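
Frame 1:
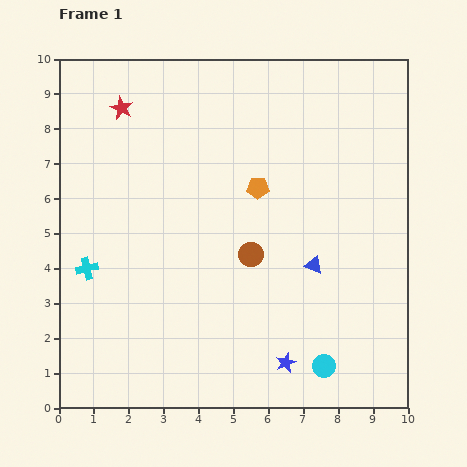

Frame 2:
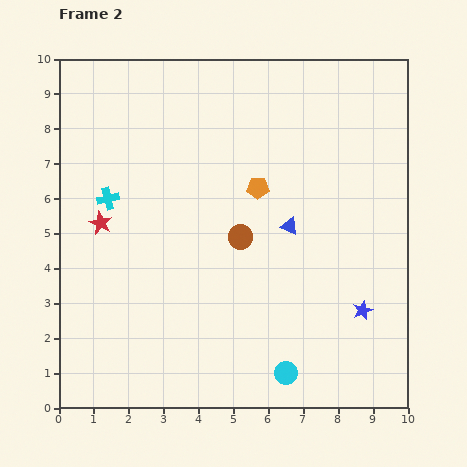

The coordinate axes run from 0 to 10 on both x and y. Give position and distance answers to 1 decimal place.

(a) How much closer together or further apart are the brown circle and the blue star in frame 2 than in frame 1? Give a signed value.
+0.8

Distance in frame 1: 3.3. Distance in frame 2: 4.1.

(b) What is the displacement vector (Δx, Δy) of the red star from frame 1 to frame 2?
(-0.6, -3.3)

The red star was at (1.8, 8.6) in frame 1 and (1.2, 5.3) in frame 2.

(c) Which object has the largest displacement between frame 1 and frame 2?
the red star

(moved 3.4; next 2.7)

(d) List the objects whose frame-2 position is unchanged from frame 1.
the orange pentagon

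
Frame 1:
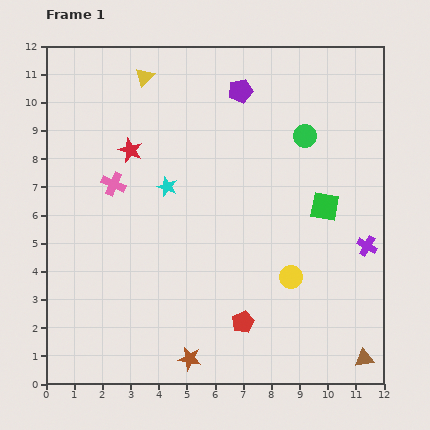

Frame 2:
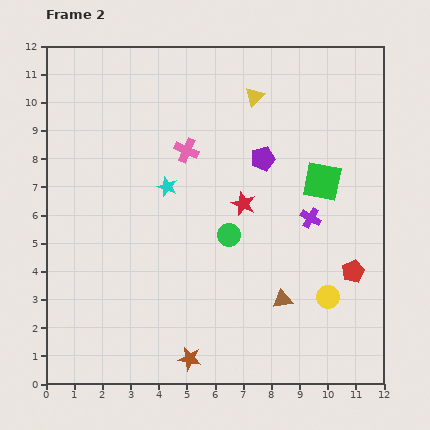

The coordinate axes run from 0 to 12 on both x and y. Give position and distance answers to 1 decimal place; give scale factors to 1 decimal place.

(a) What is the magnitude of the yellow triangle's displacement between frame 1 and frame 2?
4.0

The yellow triangle moved from (3.5, 10.9) to (7.4, 10.2), a distance of √(3.9² + 0.7²) ≈ 4.0.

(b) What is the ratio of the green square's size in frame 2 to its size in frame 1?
1.3×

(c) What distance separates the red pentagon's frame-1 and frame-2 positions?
4.3

The red pentagon moved from (7.0, 2.2) to (10.9, 4.0), a distance of √(3.9² + 1.8²) ≈ 4.3.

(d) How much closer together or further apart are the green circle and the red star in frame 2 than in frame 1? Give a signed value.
-5.0

Distance in frame 1: 6.2. Distance in frame 2: 1.2.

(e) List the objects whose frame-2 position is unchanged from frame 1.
the brown star, the cyan star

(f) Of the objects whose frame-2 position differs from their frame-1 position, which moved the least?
the green square

(moved 0.9)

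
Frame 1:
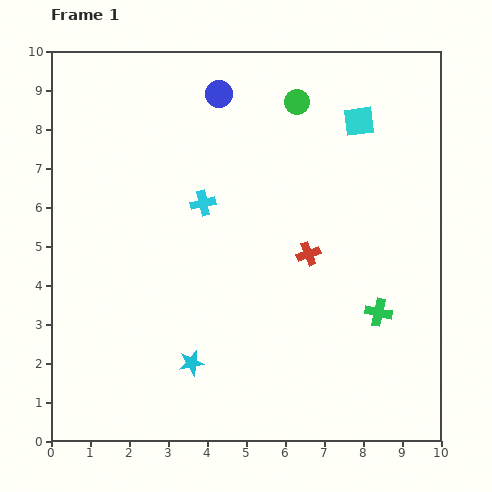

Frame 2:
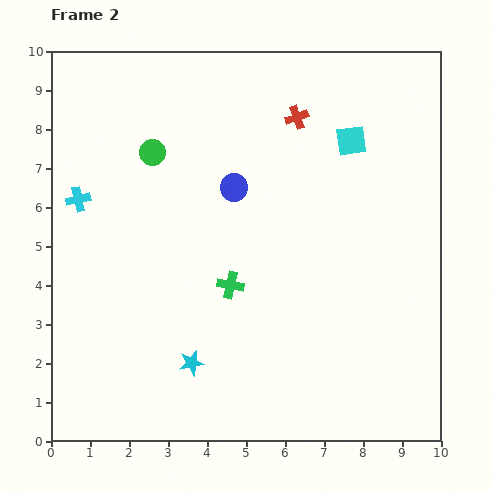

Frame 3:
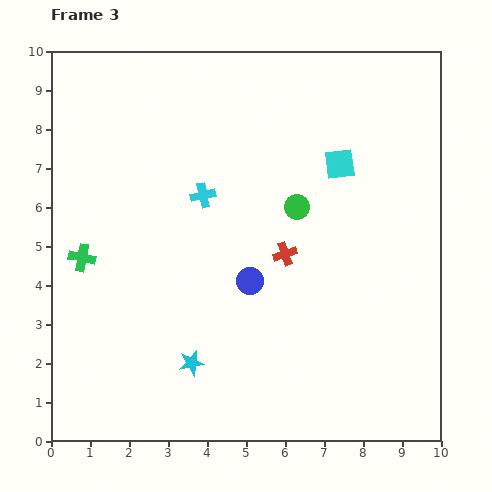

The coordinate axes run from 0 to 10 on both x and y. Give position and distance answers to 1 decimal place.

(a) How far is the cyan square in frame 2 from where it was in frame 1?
0.5

The cyan square moved from (7.9, 8.2) to (7.7, 7.7), a distance of √(0.2² + 0.5²) ≈ 0.5.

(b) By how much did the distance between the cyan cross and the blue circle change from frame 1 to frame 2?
+1.2

Distance in frame 1: 2.8. Distance in frame 2: 4.0.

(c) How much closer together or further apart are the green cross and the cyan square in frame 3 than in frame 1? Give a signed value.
+2.1

Distance in frame 1: 4.9. Distance in frame 3: 7.0.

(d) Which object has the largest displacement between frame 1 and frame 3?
the green cross

(moved 7.7; next 4.9)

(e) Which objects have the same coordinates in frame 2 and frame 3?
the cyan star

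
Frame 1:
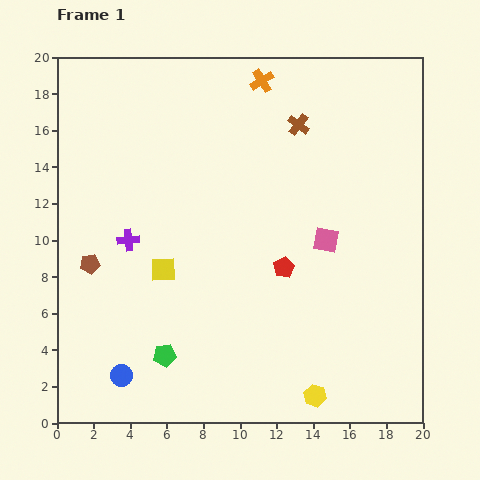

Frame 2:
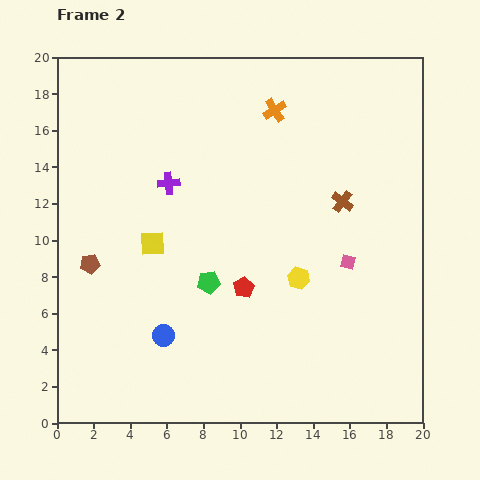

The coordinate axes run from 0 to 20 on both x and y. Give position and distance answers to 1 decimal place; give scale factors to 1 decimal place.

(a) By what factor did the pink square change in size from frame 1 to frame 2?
0.6×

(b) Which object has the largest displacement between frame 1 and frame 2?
the yellow hexagon

(moved 6.5; next 4.8)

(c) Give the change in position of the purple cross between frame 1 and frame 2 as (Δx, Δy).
(2.2, 3.1)

The purple cross was at (3.9, 10.0) in frame 1 and (6.1, 13.1) in frame 2.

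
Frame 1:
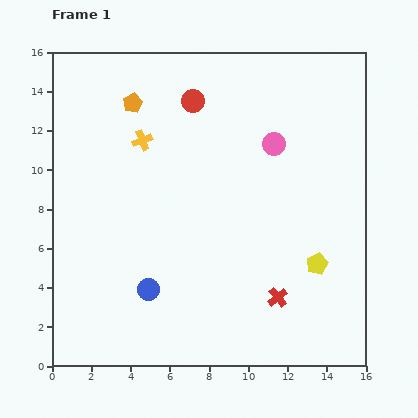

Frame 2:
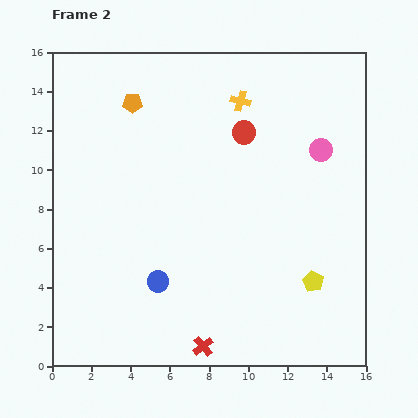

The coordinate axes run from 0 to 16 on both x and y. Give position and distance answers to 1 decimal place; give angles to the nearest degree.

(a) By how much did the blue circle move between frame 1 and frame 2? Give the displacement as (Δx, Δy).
(0.5, 0.4)

The blue circle was at (4.9, 3.9) in frame 1 and (5.4, 4.3) in frame 2.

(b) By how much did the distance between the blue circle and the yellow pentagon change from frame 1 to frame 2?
-0.8

Distance in frame 1: 8.7. Distance in frame 2: 7.9.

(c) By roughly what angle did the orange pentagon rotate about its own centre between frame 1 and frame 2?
28° clockwise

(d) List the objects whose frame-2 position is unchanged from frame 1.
the orange pentagon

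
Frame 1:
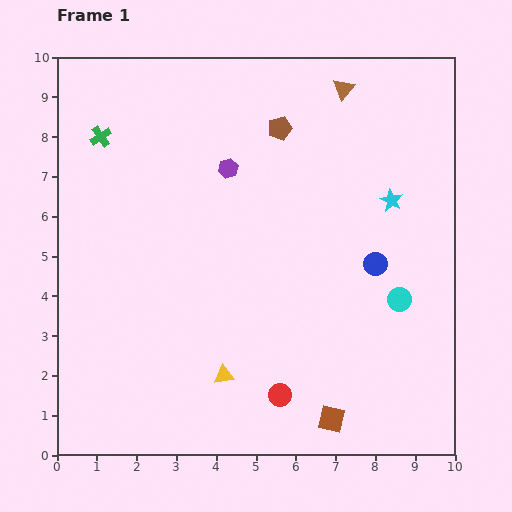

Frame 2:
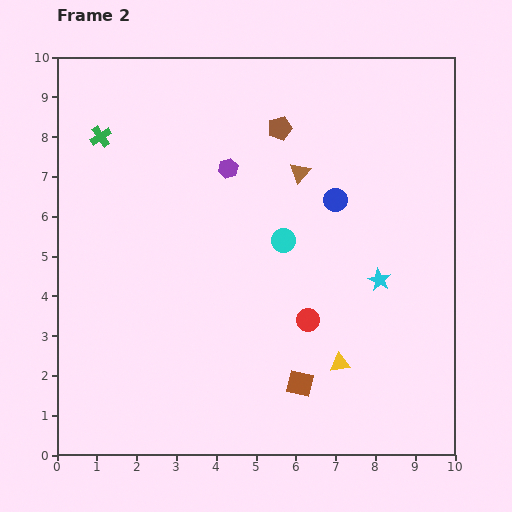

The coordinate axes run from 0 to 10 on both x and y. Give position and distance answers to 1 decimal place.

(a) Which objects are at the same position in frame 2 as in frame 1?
the green cross, the brown pentagon, the purple hexagon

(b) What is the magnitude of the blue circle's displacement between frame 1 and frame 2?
1.9

The blue circle moved from (8.0, 4.8) to (7.0, 6.4), a distance of √(1.0² + 1.6²) ≈ 1.9.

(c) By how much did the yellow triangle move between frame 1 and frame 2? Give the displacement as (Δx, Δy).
(2.9, 0.3)

The yellow triangle was at (4.2, 2.0) in frame 1 and (7.1, 2.3) in frame 2.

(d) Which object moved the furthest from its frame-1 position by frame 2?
the cyan circle

(moved 3.3; next 2.9)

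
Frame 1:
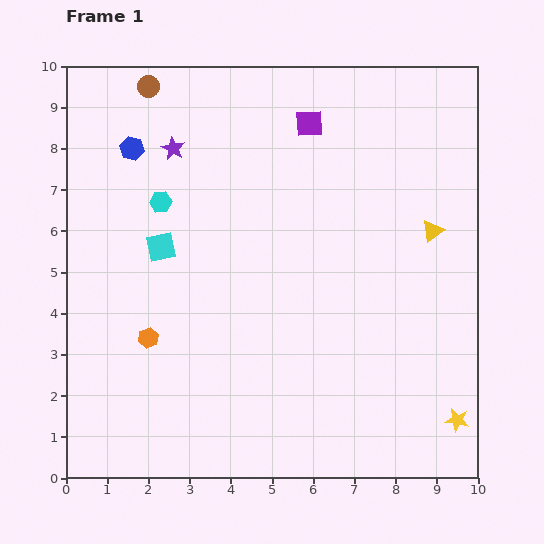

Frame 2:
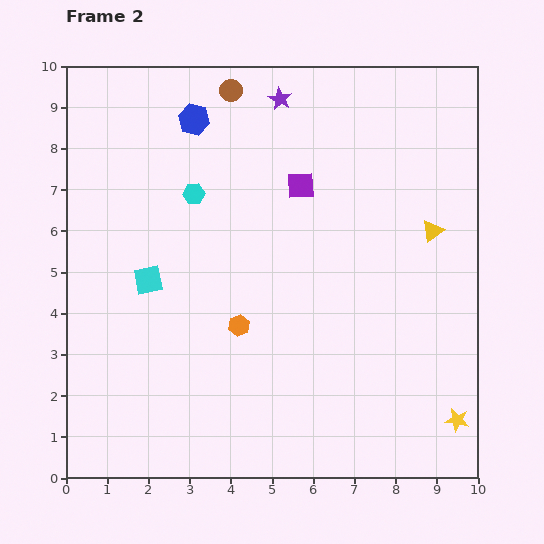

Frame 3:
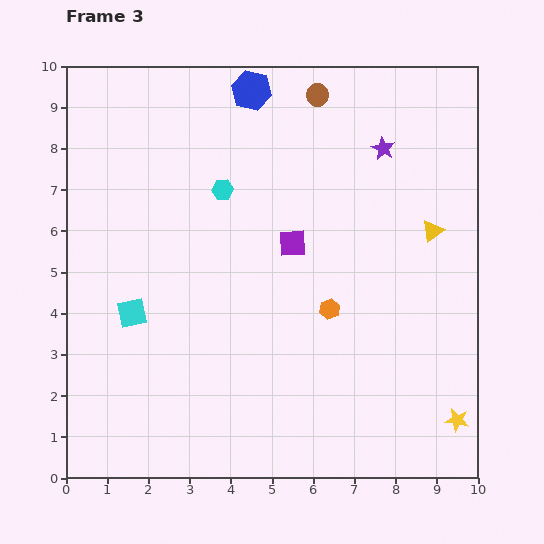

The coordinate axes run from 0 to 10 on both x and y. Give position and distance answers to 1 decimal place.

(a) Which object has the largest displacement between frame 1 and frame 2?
the purple star

(moved 2.9; next 2.2)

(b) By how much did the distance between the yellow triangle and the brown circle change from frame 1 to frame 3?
-3.4

Distance in frame 1: 7.7. Distance in frame 3: 4.3.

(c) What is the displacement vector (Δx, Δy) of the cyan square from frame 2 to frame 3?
(-0.4, -0.8)

The cyan square was at (2.0, 4.8) in frame 2 and (1.6, 4.0) in frame 3.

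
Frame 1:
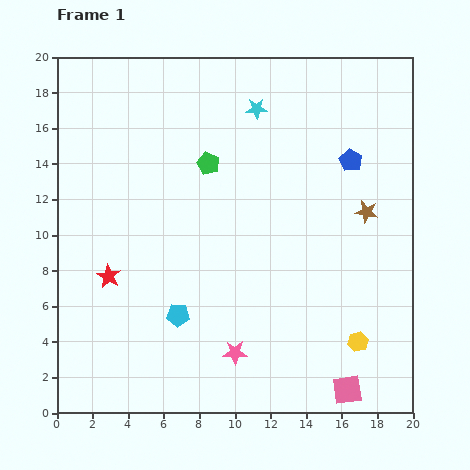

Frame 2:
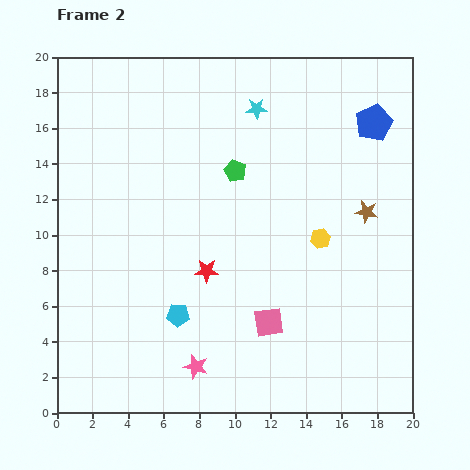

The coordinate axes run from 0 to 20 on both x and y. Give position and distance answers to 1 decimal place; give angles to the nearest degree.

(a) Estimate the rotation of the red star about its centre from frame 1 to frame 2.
29° counter-clockwise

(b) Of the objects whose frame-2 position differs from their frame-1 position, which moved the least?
the green pentagon

(moved 1.6)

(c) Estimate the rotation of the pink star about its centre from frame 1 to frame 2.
17° clockwise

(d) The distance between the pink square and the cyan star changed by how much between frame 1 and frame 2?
-4.6

Distance in frame 1: 16.6. Distance in frame 2: 12.0.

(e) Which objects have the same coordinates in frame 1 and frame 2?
the cyan star, the brown star, the cyan pentagon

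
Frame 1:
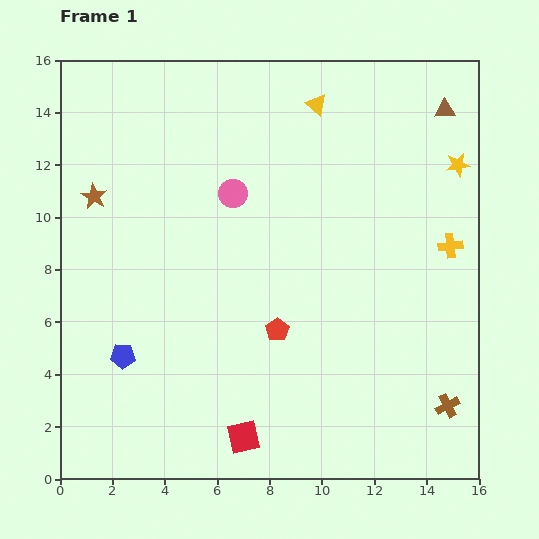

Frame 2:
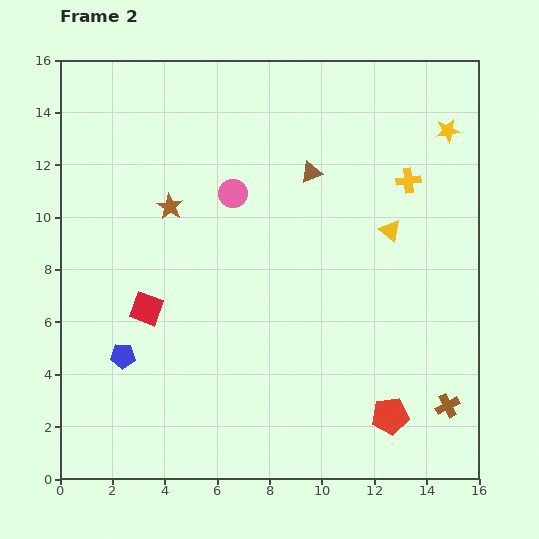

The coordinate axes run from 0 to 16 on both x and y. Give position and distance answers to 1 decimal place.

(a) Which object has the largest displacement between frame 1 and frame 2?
the red square

(moved 6.1; next 5.6)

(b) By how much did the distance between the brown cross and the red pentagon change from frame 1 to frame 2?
-4.9

Distance in frame 1: 7.1. Distance in frame 2: 2.2.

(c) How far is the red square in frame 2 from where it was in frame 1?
6.1

The red square moved from (7.0, 1.6) to (3.3, 6.5), a distance of √(3.7² + 4.9²) ≈ 6.1.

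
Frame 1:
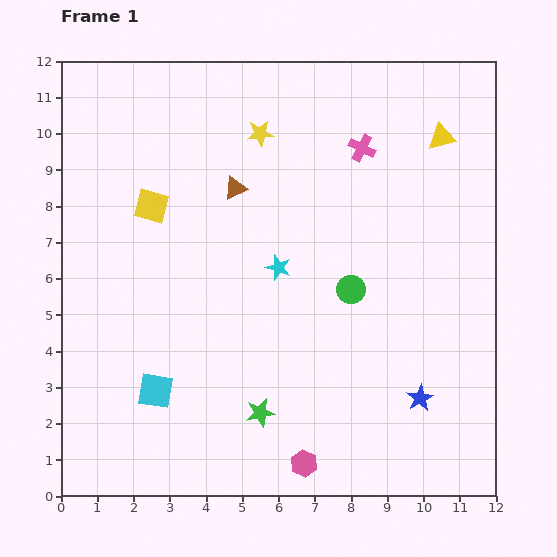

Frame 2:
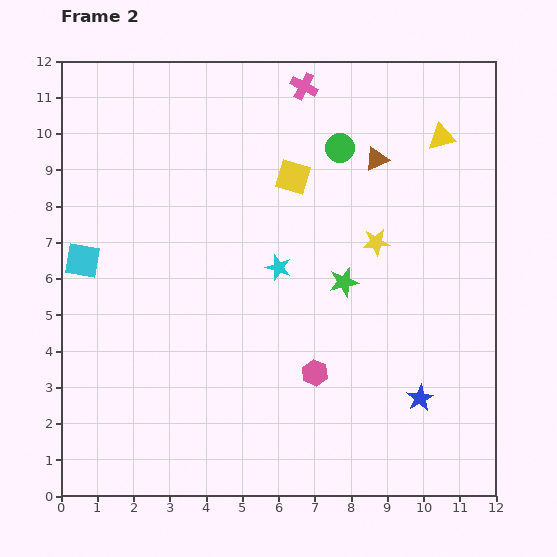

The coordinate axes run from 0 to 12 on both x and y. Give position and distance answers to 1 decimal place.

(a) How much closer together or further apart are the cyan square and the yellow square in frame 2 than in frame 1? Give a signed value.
+1.1

Distance in frame 1: 5.1. Distance in frame 2: 6.2.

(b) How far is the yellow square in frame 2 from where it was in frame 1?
4.0

The yellow square moved from (2.5, 8.0) to (6.4, 8.8), a distance of √(3.9² + 0.8²) ≈ 4.0.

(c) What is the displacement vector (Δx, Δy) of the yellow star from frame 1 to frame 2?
(3.2, -3.0)

The yellow star was at (5.5, 10.0) in frame 1 and (8.7, 7.0) in frame 2.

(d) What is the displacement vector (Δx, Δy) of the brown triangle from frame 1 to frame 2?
(3.9, 0.8)

The brown triangle was at (4.8, 8.5) in frame 1 and (8.7, 9.3) in frame 2.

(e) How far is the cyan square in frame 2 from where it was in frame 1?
4.1

The cyan square moved from (2.6, 2.9) to (0.6, 6.5), a distance of √(2.0² + 3.6²) ≈ 4.1.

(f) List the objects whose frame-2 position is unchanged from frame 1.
the yellow triangle, the blue star, the cyan star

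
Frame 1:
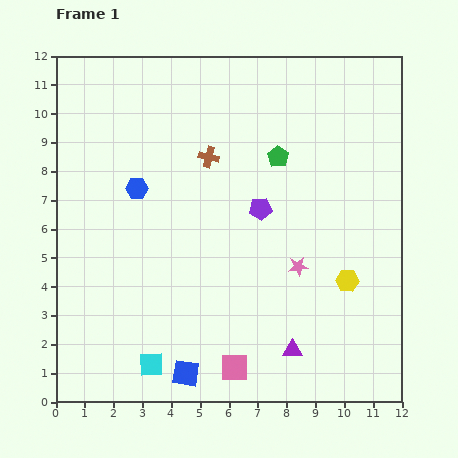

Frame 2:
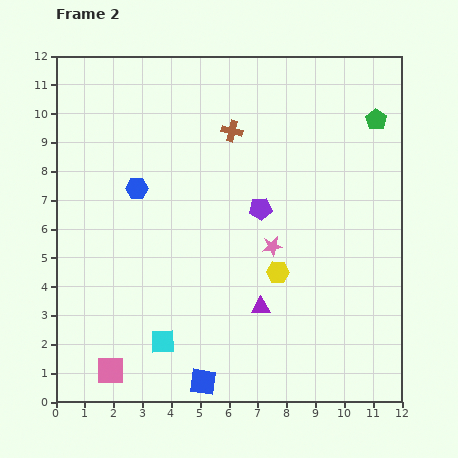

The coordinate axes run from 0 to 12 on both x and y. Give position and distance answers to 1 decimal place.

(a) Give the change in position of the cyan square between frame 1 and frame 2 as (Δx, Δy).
(0.4, 0.8)

The cyan square was at (3.3, 1.3) in frame 1 and (3.7, 2.1) in frame 2.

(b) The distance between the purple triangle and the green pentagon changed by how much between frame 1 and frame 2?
+0.9

Distance in frame 1: 6.7. Distance in frame 2: 7.6.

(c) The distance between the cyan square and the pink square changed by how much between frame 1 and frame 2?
-0.8

Distance in frame 1: 2.9. Distance in frame 2: 2.1.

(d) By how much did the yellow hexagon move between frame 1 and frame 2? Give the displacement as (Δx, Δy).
(-2.4, 0.3)

The yellow hexagon was at (10.1, 4.2) in frame 1 and (7.7, 4.5) in frame 2.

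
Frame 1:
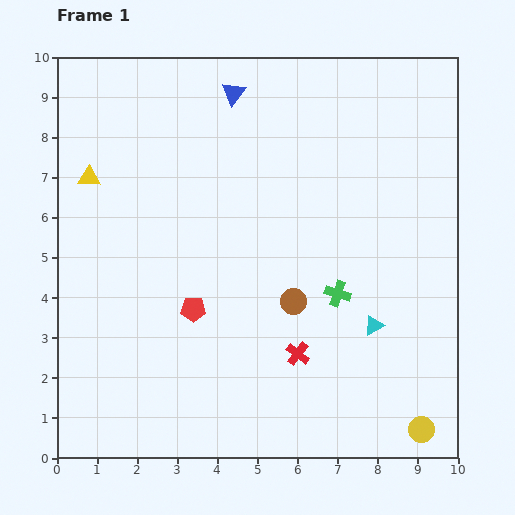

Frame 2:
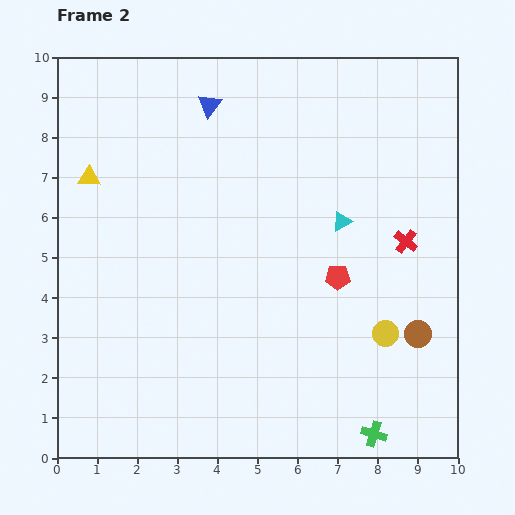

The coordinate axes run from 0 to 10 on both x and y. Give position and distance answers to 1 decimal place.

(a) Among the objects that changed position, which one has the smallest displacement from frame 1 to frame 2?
the blue triangle

(moved 0.7)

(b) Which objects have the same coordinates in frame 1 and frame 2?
the yellow triangle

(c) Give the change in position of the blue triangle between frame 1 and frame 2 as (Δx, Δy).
(-0.6, -0.3)

The blue triangle was at (4.4, 9.1) in frame 1 and (3.8, 8.8) in frame 2.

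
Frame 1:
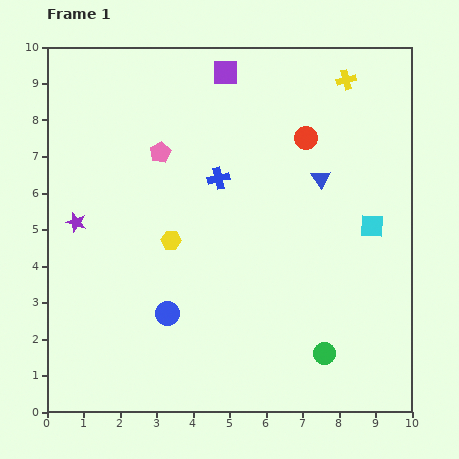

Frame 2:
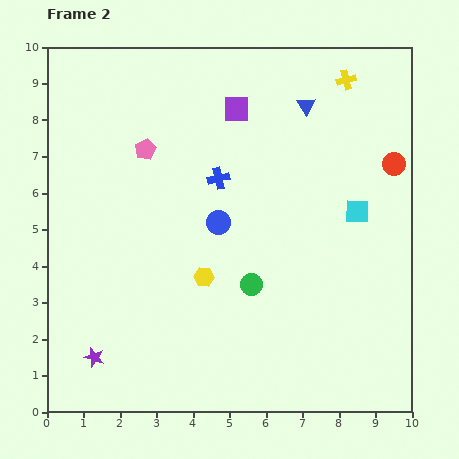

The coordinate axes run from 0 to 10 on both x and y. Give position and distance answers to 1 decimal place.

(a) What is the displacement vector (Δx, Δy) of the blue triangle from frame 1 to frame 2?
(-0.4, 2.0)

The blue triangle was at (7.5, 6.4) in frame 1 and (7.1, 8.4) in frame 2.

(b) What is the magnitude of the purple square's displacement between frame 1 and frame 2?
1.0

The purple square moved from (4.9, 9.3) to (5.2, 8.3), a distance of √(0.3² + 1.0²) ≈ 1.0.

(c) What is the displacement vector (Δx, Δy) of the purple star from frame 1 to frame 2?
(0.5, -3.7)

The purple star was at (0.8, 5.2) in frame 1 and (1.3, 1.5) in frame 2.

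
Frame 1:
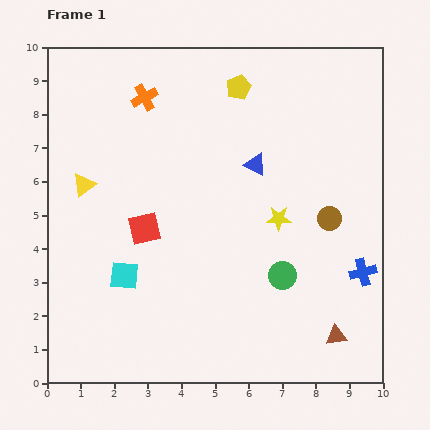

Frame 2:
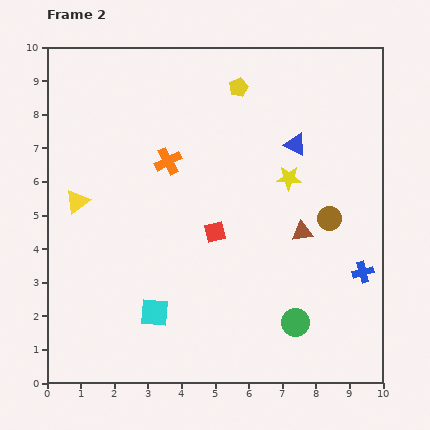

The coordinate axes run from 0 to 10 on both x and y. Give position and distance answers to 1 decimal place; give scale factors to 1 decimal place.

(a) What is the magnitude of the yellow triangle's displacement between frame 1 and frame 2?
0.5

The yellow triangle moved from (1.1, 5.9) to (0.9, 5.4), a distance of √(0.2² + 0.5²) ≈ 0.5.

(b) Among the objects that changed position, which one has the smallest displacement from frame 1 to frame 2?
the yellow triangle

(moved 0.5)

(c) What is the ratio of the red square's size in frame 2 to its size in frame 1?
0.7×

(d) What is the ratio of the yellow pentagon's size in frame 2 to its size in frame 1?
0.7×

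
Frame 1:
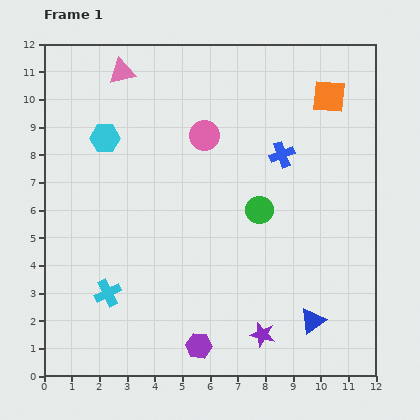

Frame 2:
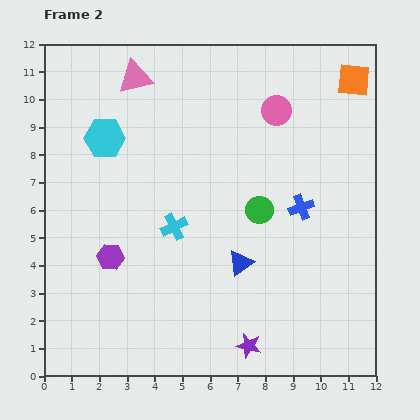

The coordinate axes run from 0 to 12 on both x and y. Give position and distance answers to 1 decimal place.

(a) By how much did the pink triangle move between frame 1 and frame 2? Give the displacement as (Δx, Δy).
(0.5, -0.2)

The pink triangle was at (2.8, 11.0) in frame 1 and (3.3, 10.8) in frame 2.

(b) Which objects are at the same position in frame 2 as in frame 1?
the cyan hexagon, the green circle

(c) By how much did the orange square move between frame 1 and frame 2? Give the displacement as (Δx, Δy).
(0.9, 0.6)

The orange square was at (10.3, 10.1) in frame 1 and (11.2, 10.7) in frame 2.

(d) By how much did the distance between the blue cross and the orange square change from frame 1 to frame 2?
+2.3

Distance in frame 1: 2.7. Distance in frame 2: 5.0.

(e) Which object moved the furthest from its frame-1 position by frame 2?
the purple hexagon

(moved 4.5; next 3.4)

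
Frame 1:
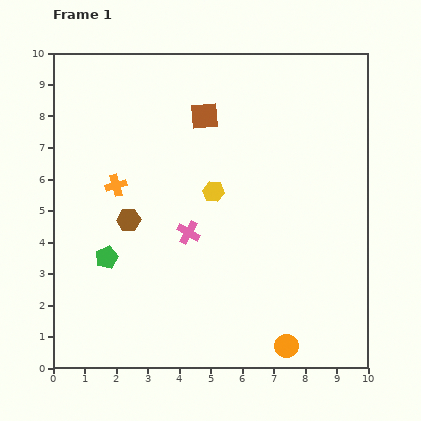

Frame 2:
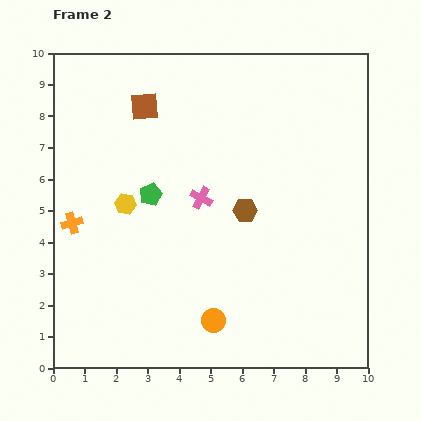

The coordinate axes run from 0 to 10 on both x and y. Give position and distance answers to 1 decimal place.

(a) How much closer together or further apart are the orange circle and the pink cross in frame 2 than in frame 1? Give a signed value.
-0.9

Distance in frame 1: 4.8. Distance in frame 2: 3.9.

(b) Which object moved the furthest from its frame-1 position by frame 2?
the brown hexagon

(moved 3.7; next 2.8)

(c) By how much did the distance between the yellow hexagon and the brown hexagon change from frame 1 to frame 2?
+1.0

Distance in frame 1: 2.8. Distance in frame 2: 3.8.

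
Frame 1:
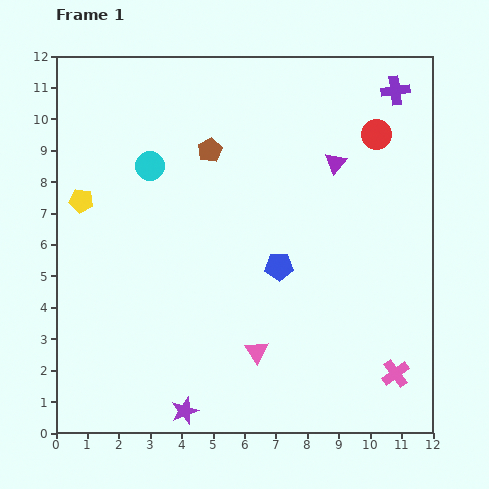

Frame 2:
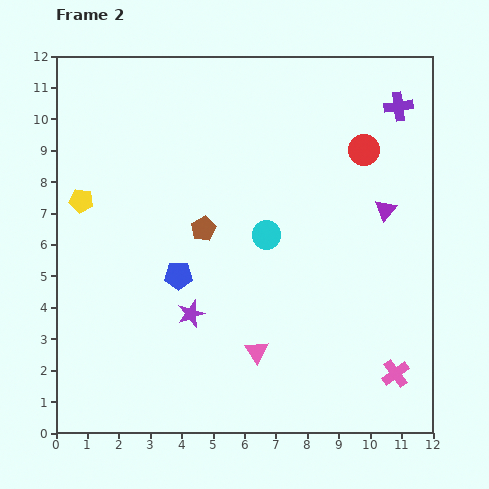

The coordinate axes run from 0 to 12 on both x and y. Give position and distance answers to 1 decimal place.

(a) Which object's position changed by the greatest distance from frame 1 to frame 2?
the cyan circle

(moved 4.3; next 3.2)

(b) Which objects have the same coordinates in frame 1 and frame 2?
the pink cross, the pink triangle, the yellow pentagon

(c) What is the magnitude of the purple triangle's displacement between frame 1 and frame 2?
2.2

The purple triangle moved from (8.9, 8.6) to (10.5, 7.1), a distance of √(1.6² + 1.5²) ≈ 2.2.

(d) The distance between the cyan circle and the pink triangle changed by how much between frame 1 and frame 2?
-3.1

Distance in frame 1: 6.8. Distance in frame 2: 3.7.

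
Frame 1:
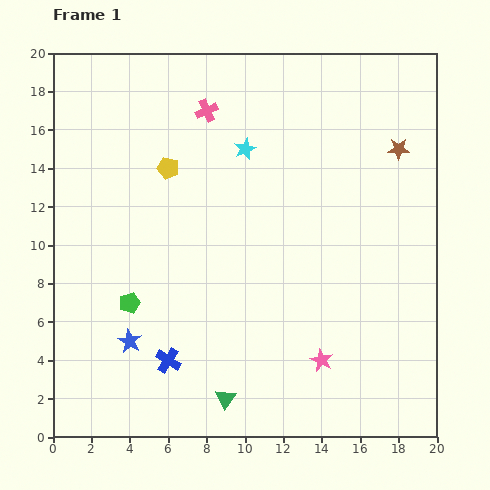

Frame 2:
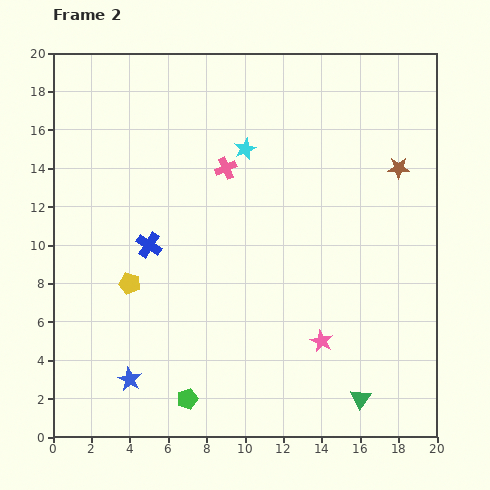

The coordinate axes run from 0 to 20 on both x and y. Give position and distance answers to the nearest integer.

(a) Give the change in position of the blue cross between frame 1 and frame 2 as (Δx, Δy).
(-1, 6)

The blue cross was at (6, 4) in frame 1 and (5, 10) in frame 2.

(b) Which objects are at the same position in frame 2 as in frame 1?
the cyan star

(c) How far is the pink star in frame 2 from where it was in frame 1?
1

The pink star moved from (14, 4) to (14, 5), a distance of √(0² + 1²) ≈ 1.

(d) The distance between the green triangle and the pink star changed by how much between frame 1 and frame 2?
-1

Distance in frame 1: 5. Distance in frame 2: 4.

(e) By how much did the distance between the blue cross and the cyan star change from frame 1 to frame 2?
-5

Distance in frame 1: 12. Distance in frame 2: 7.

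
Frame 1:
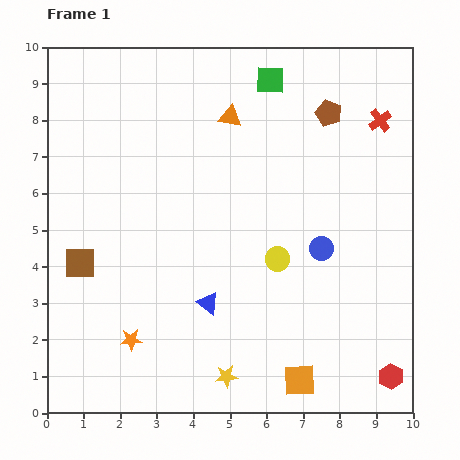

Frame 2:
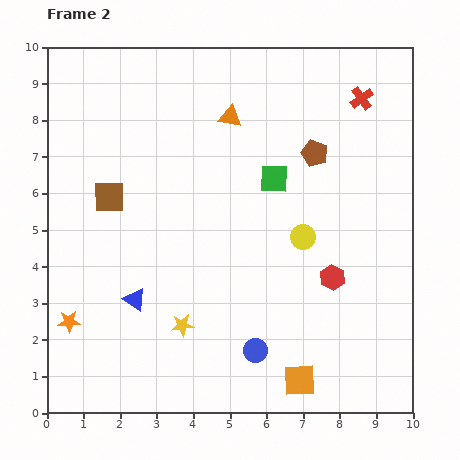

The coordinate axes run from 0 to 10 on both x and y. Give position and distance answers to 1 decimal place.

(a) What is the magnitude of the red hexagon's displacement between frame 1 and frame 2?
3.1

The red hexagon moved from (9.4, 1.0) to (7.8, 3.7), a distance of √(1.6² + 2.7²) ≈ 3.1.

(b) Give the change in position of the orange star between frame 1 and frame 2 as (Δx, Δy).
(-1.7, 0.5)

The orange star was at (2.3, 2.0) in frame 1 and (0.6, 2.5) in frame 2.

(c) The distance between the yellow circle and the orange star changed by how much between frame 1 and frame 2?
+2.2

Distance in frame 1: 4.6. Distance in frame 2: 6.8.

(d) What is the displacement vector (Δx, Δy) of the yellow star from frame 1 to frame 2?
(-1.2, 1.4)

The yellow star was at (4.9, 1.0) in frame 1 and (3.7, 2.4) in frame 2.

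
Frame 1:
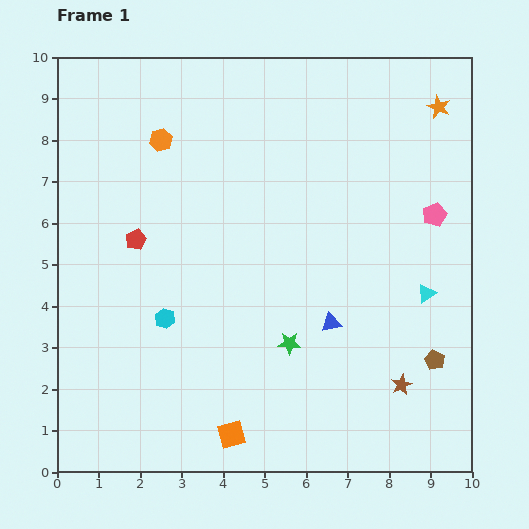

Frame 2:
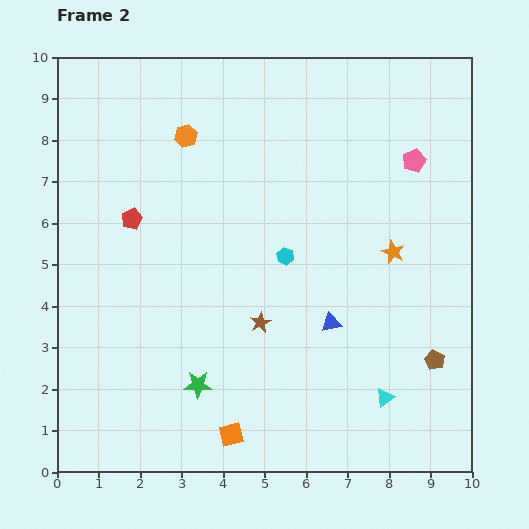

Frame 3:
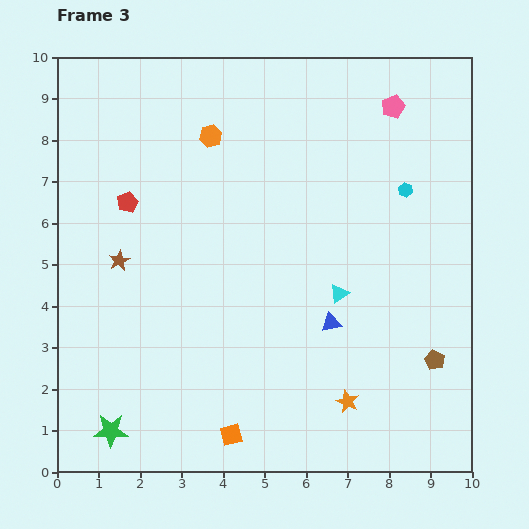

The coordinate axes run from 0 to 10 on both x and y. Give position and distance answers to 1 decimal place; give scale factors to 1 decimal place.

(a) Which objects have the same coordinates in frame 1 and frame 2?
the blue triangle, the brown pentagon, the orange square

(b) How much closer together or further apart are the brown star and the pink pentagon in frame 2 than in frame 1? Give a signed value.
+1.2

Distance in frame 1: 4.2. Distance in frame 2: 5.4.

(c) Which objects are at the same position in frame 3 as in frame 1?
the blue triangle, the brown pentagon, the orange square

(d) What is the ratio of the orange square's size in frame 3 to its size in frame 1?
0.8×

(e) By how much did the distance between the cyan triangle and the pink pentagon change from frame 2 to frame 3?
-1.0

Distance in frame 2: 5.7. Distance in frame 3: 4.7.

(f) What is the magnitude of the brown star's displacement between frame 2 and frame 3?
3.7

The brown star moved from (4.9, 3.6) to (1.5, 5.1), a distance of √(3.4² + 1.5²) ≈ 3.7.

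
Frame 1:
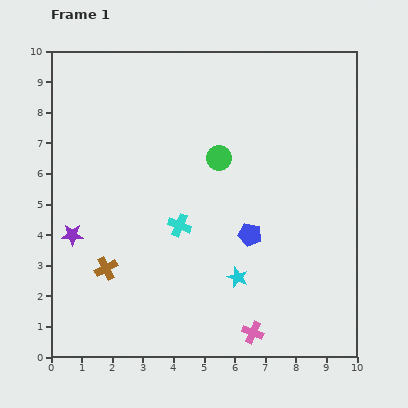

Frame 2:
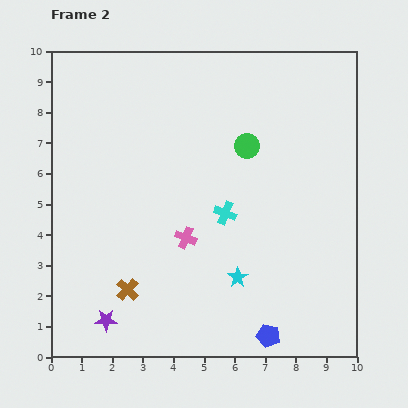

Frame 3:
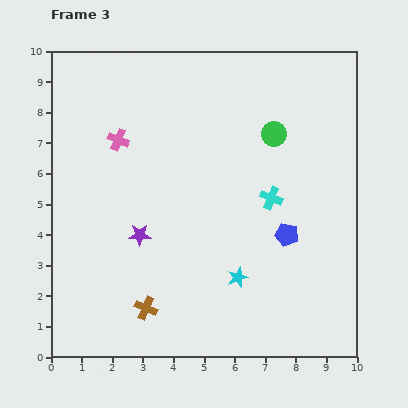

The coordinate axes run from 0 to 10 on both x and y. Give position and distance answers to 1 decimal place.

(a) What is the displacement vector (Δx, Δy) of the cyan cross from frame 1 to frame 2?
(1.5, 0.4)

The cyan cross was at (4.2, 4.3) in frame 1 and (5.7, 4.7) in frame 2.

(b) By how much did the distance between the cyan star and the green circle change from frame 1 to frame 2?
+0.4

Distance in frame 1: 3.9. Distance in frame 2: 4.3.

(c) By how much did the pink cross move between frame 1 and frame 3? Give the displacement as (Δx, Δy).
(-4.4, 6.3)

The pink cross was at (6.6, 0.8) in frame 1 and (2.2, 7.1) in frame 3.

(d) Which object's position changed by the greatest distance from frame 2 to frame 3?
the pink cross

(moved 3.9; next 3.4)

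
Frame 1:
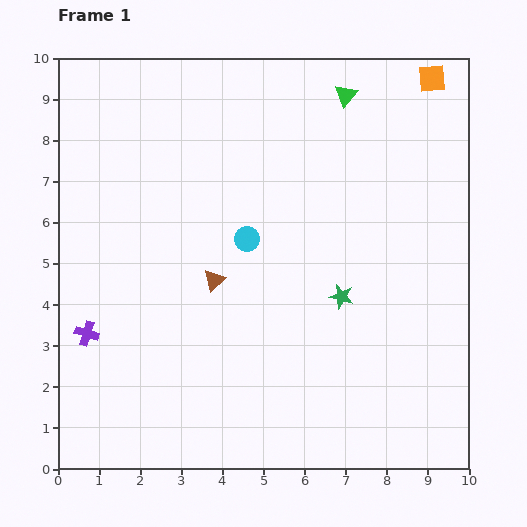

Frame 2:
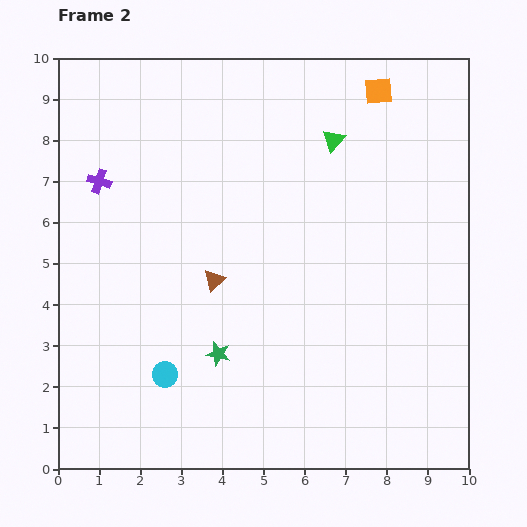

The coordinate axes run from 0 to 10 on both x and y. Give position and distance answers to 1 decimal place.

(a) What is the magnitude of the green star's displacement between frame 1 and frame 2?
3.3

The green star moved from (6.9, 4.2) to (3.9, 2.8), a distance of √(3.0² + 1.4²) ≈ 3.3.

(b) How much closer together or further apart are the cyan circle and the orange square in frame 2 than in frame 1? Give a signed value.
+2.6

Distance in frame 1: 6.0. Distance in frame 2: 8.6.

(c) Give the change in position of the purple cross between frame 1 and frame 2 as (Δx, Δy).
(0.3, 3.7)

The purple cross was at (0.7, 3.3) in frame 1 and (1.0, 7.0) in frame 2.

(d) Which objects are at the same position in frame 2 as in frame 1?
the brown triangle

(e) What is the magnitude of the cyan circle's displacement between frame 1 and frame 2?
3.9

The cyan circle moved from (4.6, 5.6) to (2.6, 2.3), a distance of √(2.0² + 3.3²) ≈ 3.9.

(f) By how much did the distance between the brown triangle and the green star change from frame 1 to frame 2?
-1.3

Distance in frame 1: 3.1. Distance in frame 2: 1.8.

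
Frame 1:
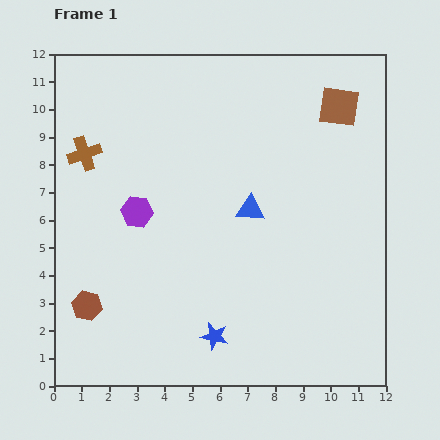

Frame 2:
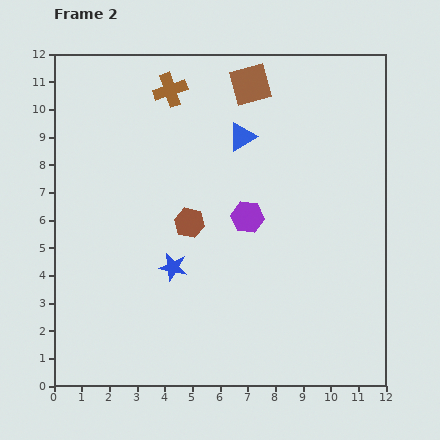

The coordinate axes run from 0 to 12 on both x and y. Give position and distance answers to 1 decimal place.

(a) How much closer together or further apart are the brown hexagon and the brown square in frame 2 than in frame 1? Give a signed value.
-6.1

Distance in frame 1: 11.6. Distance in frame 2: 5.5.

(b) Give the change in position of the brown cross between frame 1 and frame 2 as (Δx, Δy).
(3.1, 2.3)

The brown cross was at (1.1, 8.4) in frame 1 and (4.2, 10.7) in frame 2.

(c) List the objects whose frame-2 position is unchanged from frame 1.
none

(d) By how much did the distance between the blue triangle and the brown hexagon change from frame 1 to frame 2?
-3.3

Distance in frame 1: 6.9. Distance in frame 2: 3.6.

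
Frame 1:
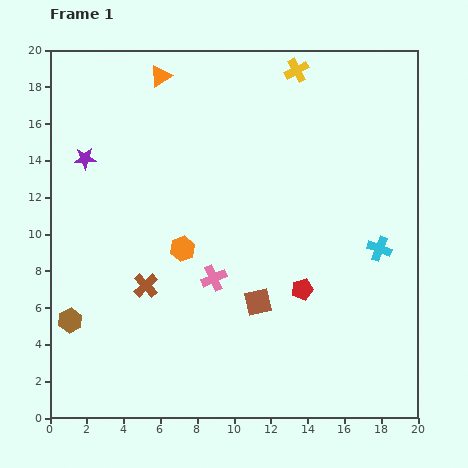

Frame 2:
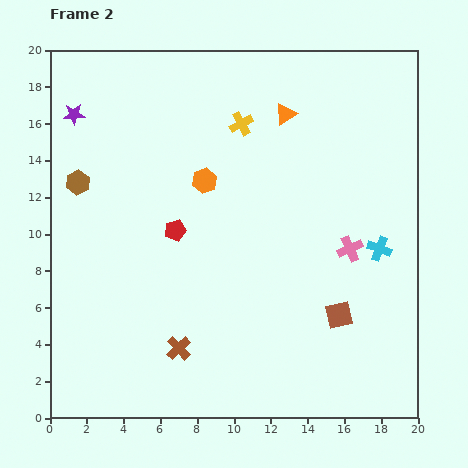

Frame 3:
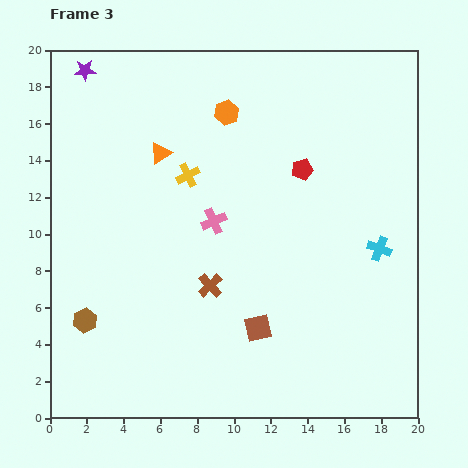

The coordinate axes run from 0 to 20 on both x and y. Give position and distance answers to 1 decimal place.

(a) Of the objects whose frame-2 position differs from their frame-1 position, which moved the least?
the purple star

(moved 2.5)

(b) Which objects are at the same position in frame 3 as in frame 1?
the cyan cross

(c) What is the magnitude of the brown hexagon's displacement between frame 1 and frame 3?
0.8

The brown hexagon moved from (1.1, 5.3) to (1.9, 5.3), a distance of √(0.8² + 0.0²) ≈ 0.8.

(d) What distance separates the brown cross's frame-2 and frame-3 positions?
3.8

The brown cross moved from (7.0, 3.8) to (8.7, 7.2), a distance of √(1.7² + 3.4²) ≈ 3.8.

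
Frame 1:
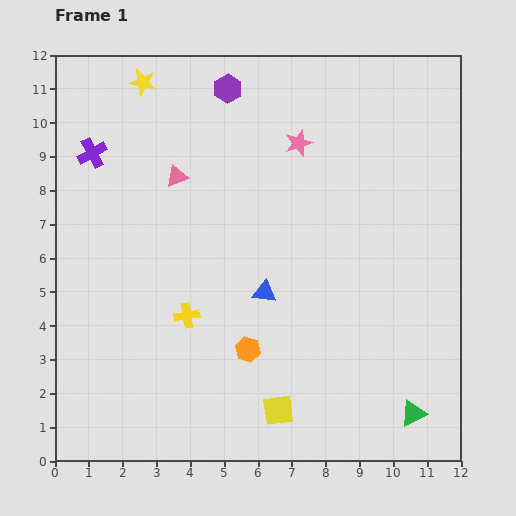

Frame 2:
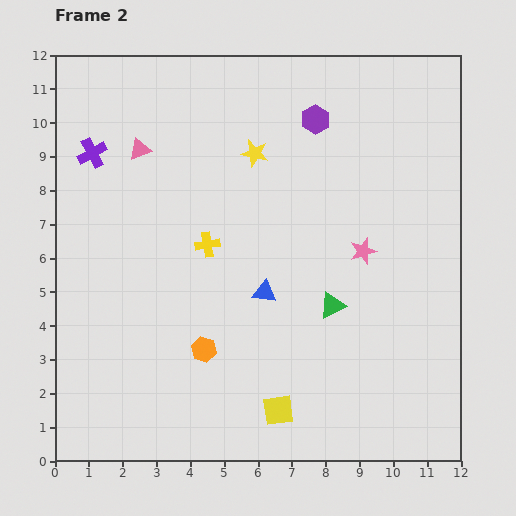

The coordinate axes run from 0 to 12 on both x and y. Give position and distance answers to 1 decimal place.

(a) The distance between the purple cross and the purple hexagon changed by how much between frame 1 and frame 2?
+2.3

Distance in frame 1: 4.4. Distance in frame 2: 6.7.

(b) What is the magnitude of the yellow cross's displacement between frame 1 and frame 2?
2.2

The yellow cross moved from (3.9, 4.3) to (4.5, 6.4), a distance of √(0.6² + 2.1²) ≈ 2.2.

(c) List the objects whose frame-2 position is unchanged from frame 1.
the blue triangle, the yellow square, the purple cross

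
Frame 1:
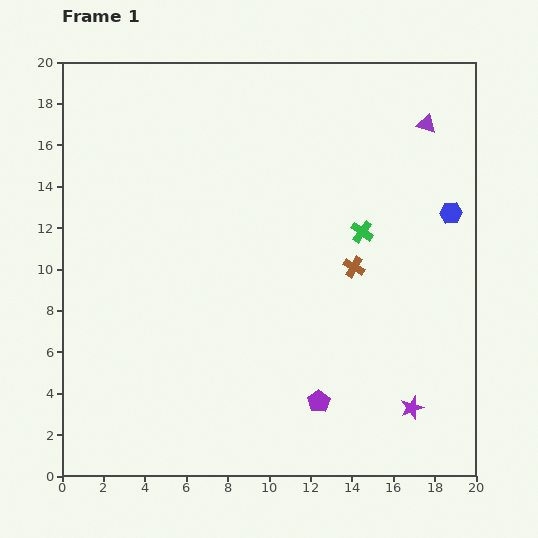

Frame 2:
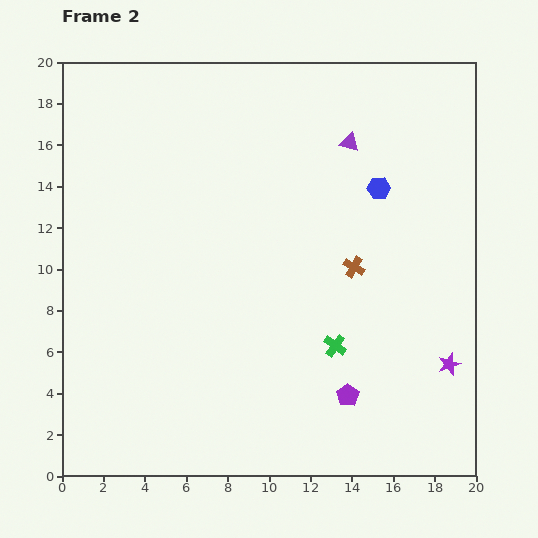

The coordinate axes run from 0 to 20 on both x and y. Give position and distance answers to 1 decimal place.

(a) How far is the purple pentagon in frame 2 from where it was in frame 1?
1.4

The purple pentagon moved from (12.4, 3.6) to (13.8, 3.9), a distance of √(1.4² + 0.3²) ≈ 1.4.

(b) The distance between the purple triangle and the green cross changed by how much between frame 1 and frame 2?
+3.7

Distance in frame 1: 6.1. Distance in frame 2: 9.8.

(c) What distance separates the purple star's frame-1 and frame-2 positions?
2.8

The purple star moved from (16.9, 3.3) to (18.7, 5.4), a distance of √(1.8² + 2.1²) ≈ 2.8.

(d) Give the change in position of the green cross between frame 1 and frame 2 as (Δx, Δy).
(-1.3, -5.5)

The green cross was at (14.5, 11.8) in frame 1 and (13.2, 6.3) in frame 2.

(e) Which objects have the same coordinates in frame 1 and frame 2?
the brown cross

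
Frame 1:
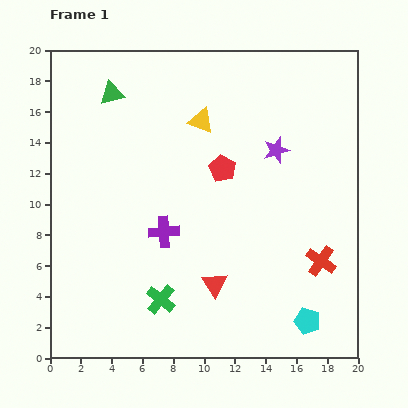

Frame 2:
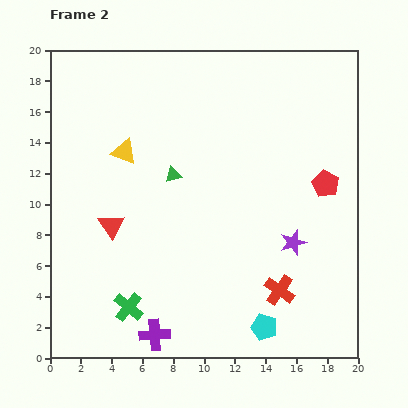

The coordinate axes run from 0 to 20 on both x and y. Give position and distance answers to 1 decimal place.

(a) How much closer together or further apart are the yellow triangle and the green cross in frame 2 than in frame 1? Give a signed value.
-1.8

Distance in frame 1: 11.9. Distance in frame 2: 10.1.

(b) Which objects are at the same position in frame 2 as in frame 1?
none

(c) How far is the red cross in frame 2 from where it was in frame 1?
3.3

The red cross moved from (17.6, 6.3) to (14.9, 4.4), a distance of √(2.7² + 1.9²) ≈ 3.3.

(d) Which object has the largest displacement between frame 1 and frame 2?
the red triangle

(moved 7.7; next 6.8)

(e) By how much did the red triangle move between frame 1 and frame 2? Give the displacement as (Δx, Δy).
(-6.7, 3.8)

The red triangle was at (10.7, 4.8) in frame 1 and (4.0, 8.6) in frame 2.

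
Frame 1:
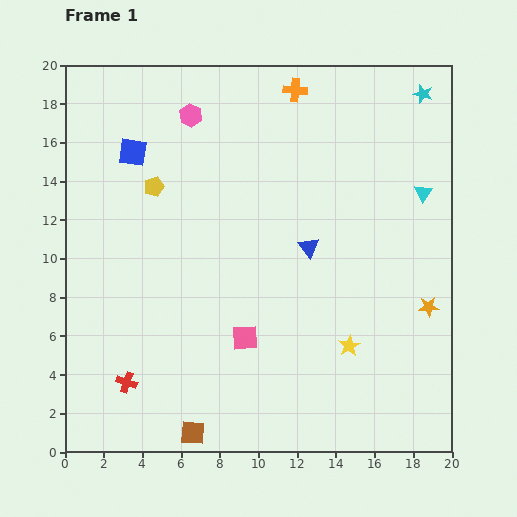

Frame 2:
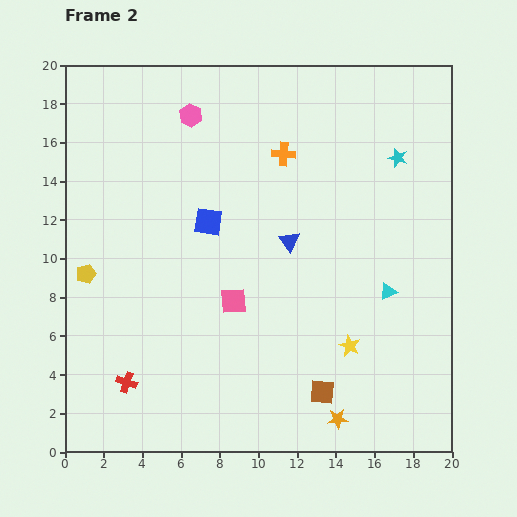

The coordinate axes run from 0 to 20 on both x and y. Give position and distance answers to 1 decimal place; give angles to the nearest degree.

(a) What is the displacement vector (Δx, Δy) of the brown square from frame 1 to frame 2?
(6.7, 2.1)

The brown square was at (6.6, 1.0) in frame 1 and (13.3, 3.1) in frame 2.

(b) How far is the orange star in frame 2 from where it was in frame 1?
7.5

The orange star moved from (18.8, 7.5) to (14.1, 1.7), a distance of √(4.7² + 5.8²) ≈ 7.5.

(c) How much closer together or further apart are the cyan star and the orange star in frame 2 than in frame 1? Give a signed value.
+2.9

Distance in frame 1: 11.0. Distance in frame 2: 13.9.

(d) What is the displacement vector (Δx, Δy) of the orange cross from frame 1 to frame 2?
(-0.6, -3.3)

The orange cross was at (11.9, 18.7) in frame 1 and (11.3, 15.4) in frame 2.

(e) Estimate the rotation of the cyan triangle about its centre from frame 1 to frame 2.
29° clockwise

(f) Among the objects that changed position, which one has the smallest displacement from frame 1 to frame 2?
the blue triangle

(moved 1.0)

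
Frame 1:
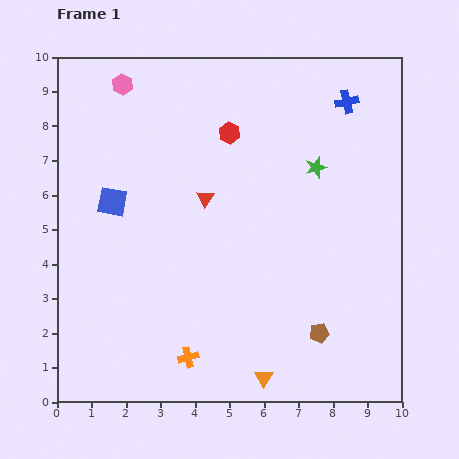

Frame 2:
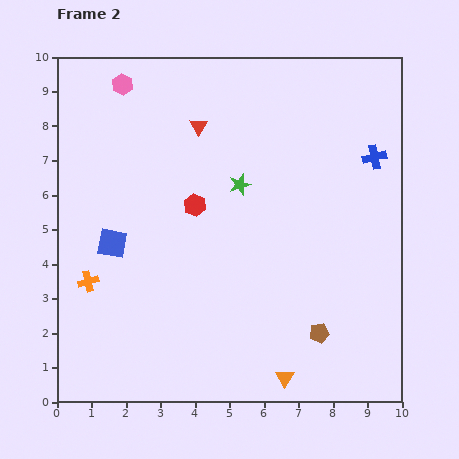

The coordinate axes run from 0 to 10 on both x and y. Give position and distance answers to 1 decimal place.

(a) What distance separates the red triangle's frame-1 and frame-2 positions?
2.1

The red triangle moved from (4.3, 5.9) to (4.1, 8.0), a distance of √(0.2² + 2.1²) ≈ 2.1.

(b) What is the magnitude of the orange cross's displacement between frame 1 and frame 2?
3.6

The orange cross moved from (3.8, 1.3) to (0.9, 3.5), a distance of √(2.9² + 2.2²) ≈ 3.6.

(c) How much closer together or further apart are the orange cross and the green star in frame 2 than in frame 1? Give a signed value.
-1.4

Distance in frame 1: 6.6. Distance in frame 2: 5.2.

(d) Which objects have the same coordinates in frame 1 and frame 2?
the brown pentagon, the pink hexagon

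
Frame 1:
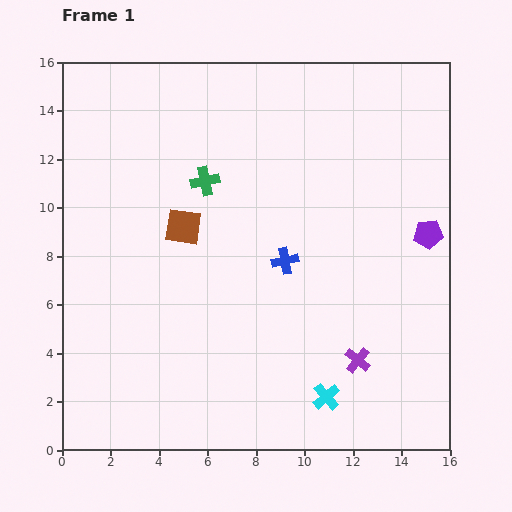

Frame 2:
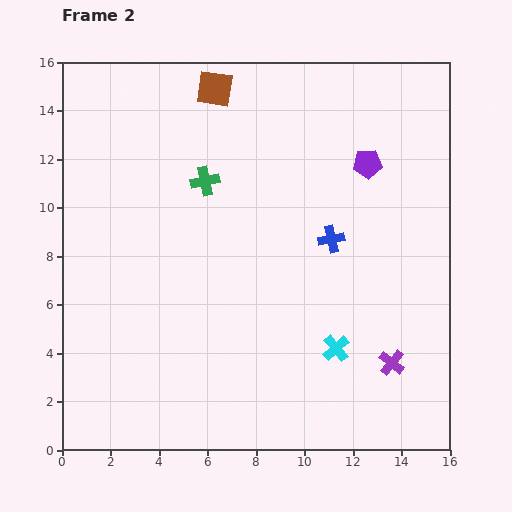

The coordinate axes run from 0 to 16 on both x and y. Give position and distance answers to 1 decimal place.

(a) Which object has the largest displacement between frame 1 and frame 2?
the brown square

(moved 5.8; next 3.8)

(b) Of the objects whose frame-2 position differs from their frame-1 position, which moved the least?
the purple cross

(moved 1.4)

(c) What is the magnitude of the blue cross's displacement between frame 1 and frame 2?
2.1

The blue cross moved from (9.2, 7.8) to (11.1, 8.7), a distance of √(1.9² + 0.9²) ≈ 2.1.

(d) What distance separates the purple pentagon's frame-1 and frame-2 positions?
3.8

The purple pentagon moved from (15.1, 8.9) to (12.6, 11.8), a distance of √(2.5² + 2.9²) ≈ 3.8.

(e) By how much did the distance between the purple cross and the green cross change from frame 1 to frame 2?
+1.0

Distance in frame 1: 9.7. Distance in frame 2: 10.7.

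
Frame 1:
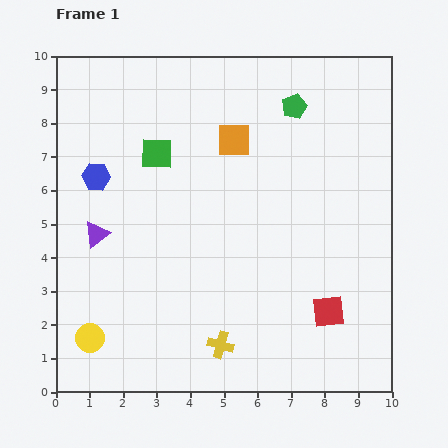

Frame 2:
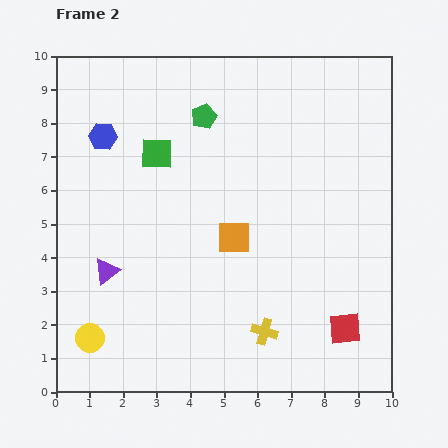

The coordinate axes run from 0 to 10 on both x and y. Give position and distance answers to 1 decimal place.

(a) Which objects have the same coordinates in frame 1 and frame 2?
the green square, the yellow circle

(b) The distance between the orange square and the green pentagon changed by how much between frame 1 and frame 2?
+1.6

Distance in frame 1: 2.1. Distance in frame 2: 3.7.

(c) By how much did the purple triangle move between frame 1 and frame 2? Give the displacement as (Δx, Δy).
(0.3, -1.1)

The purple triangle was at (1.2, 4.7) in frame 1 and (1.5, 3.6) in frame 2.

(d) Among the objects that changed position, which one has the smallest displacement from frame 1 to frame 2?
the red square

(moved 0.7)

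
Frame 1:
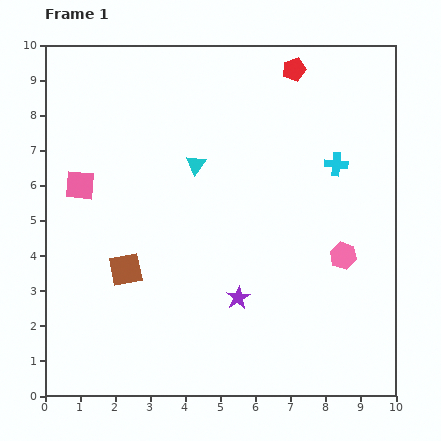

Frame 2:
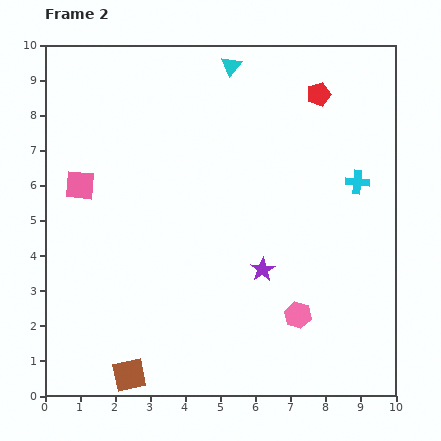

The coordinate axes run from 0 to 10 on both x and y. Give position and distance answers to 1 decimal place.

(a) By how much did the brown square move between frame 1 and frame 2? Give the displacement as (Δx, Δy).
(0.1, -3.0)

The brown square was at (2.3, 3.6) in frame 1 and (2.4, 0.6) in frame 2.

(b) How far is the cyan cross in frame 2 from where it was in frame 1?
0.8

The cyan cross moved from (8.3, 6.6) to (8.9, 6.1), a distance of √(0.6² + 0.5²) ≈ 0.8.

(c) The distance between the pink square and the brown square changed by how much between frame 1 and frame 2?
+2.9

Distance in frame 1: 2.7. Distance in frame 2: 5.6.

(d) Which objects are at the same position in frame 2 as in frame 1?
the pink square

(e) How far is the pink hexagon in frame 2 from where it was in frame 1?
2.1

The pink hexagon moved from (8.5, 4.0) to (7.2, 2.3), a distance of √(1.3² + 1.7²) ≈ 2.1.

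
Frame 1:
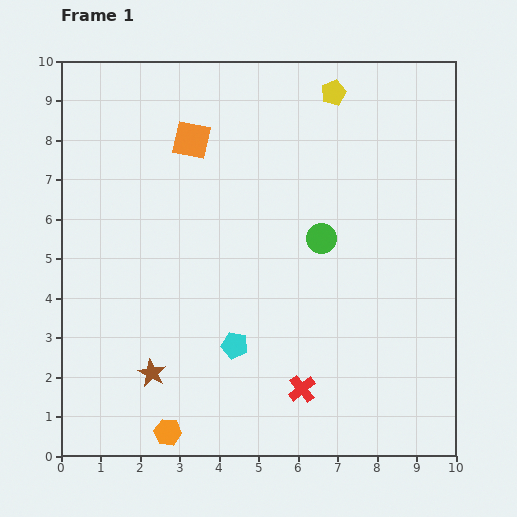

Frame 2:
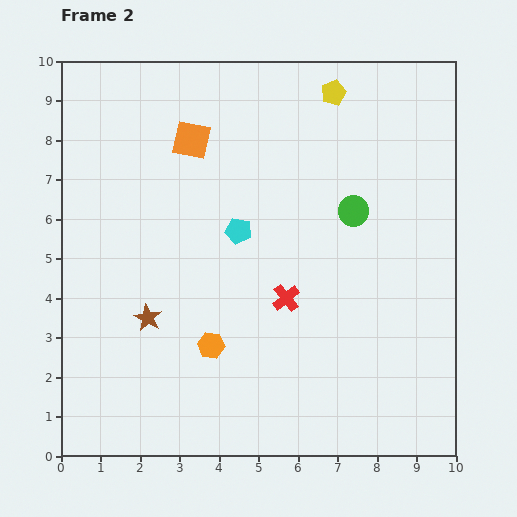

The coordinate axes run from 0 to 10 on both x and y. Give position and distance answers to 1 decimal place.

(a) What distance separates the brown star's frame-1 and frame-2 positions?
1.4

The brown star moved from (2.3, 2.1) to (2.2, 3.5), a distance of √(0.1² + 1.4²) ≈ 1.4.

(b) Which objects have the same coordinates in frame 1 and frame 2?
the yellow pentagon, the orange square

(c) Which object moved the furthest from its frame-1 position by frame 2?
the cyan pentagon

(moved 2.9; next 2.5)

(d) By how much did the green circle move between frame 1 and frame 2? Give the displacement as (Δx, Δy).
(0.8, 0.7)

The green circle was at (6.6, 5.5) in frame 1 and (7.4, 6.2) in frame 2.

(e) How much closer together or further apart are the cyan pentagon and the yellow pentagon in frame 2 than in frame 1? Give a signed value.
-2.7

Distance in frame 1: 6.9. Distance in frame 2: 4.2.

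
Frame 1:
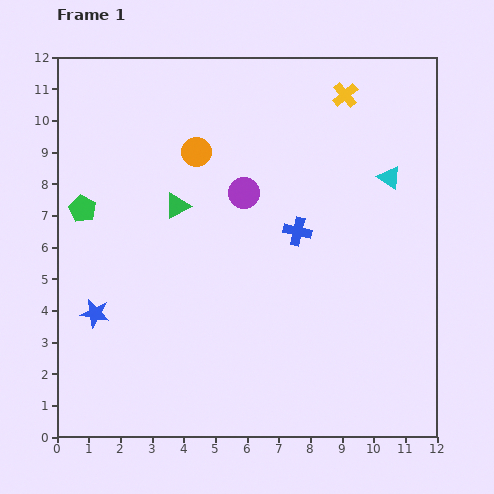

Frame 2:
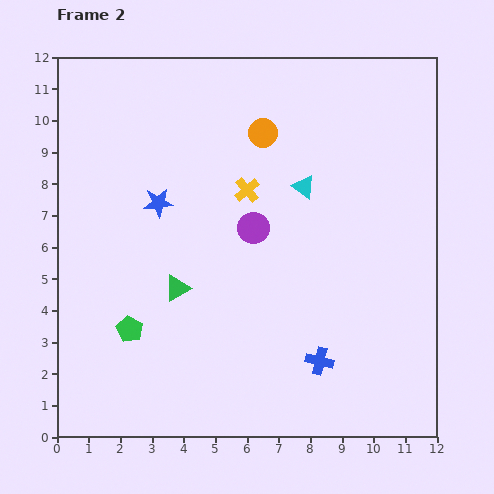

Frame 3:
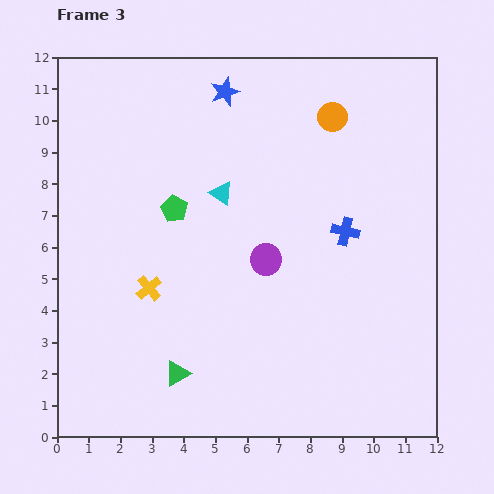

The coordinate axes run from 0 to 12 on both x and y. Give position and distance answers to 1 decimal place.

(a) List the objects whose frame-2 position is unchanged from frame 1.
none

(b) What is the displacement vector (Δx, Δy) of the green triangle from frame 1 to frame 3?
(0.0, -5.3)

The green triangle was at (3.8, 7.3) in frame 1 and (3.8, 2.0) in frame 3.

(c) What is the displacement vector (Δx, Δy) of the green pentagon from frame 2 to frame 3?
(1.4, 3.8)

The green pentagon was at (2.3, 3.4) in frame 2 and (3.7, 7.2) in frame 3.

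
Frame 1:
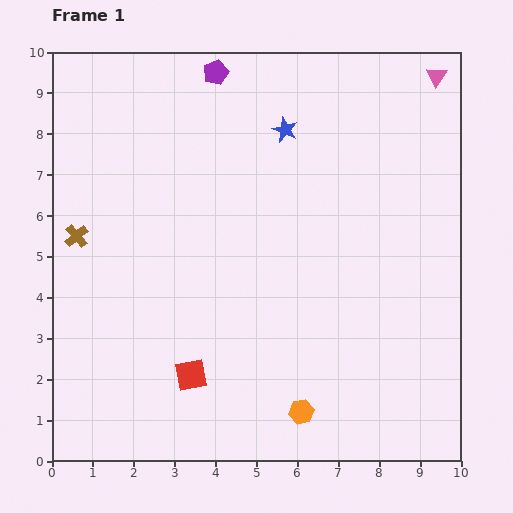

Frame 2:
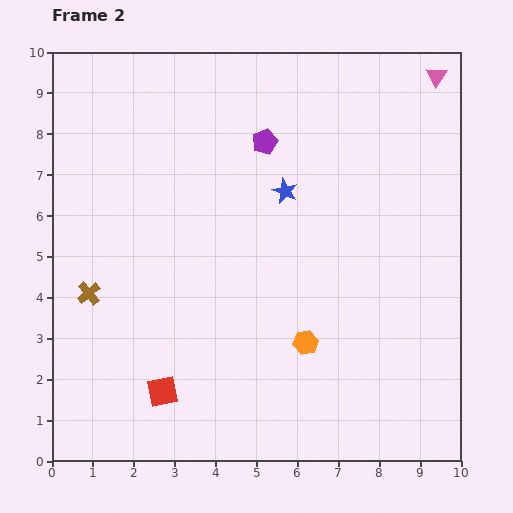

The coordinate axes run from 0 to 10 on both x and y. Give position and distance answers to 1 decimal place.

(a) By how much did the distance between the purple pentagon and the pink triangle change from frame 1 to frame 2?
-0.9

Distance in frame 1: 5.4. Distance in frame 2: 4.5.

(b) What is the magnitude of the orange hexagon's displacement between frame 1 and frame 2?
1.7

The orange hexagon moved from (6.1, 1.2) to (6.2, 2.9), a distance of √(0.1² + 1.7²) ≈ 1.7.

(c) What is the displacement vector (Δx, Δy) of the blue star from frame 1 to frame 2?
(0.0, -1.5)

The blue star was at (5.7, 8.1) in frame 1 and (5.7, 6.6) in frame 2.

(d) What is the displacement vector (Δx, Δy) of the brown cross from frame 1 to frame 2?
(0.3, -1.4)

The brown cross was at (0.6, 5.5) in frame 1 and (0.9, 4.1) in frame 2.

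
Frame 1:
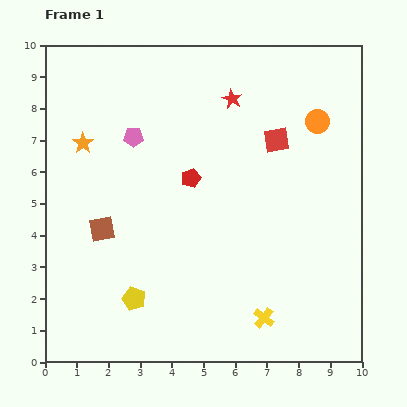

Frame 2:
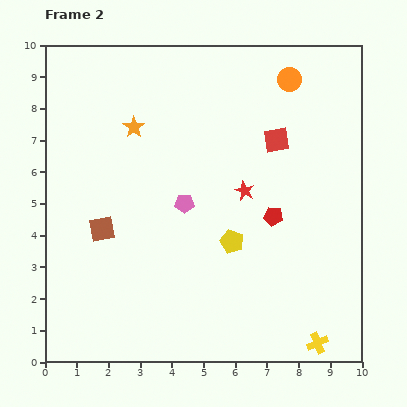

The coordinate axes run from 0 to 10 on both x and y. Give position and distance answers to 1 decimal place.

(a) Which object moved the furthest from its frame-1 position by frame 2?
the yellow pentagon

(moved 3.6; next 2.9)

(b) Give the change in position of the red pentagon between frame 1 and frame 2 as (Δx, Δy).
(2.6, -1.2)

The red pentagon was at (4.6, 5.8) in frame 1 and (7.2, 4.6) in frame 2.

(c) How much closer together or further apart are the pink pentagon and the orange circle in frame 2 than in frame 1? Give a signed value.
-0.7

Distance in frame 1: 5.8. Distance in frame 2: 5.1.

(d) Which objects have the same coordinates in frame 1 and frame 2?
the red square, the brown square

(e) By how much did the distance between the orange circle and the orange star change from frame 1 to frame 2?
-2.3

Distance in frame 1: 7.4. Distance in frame 2: 5.1.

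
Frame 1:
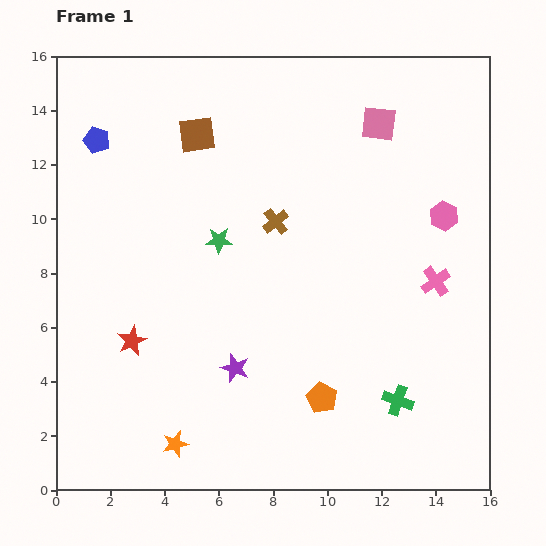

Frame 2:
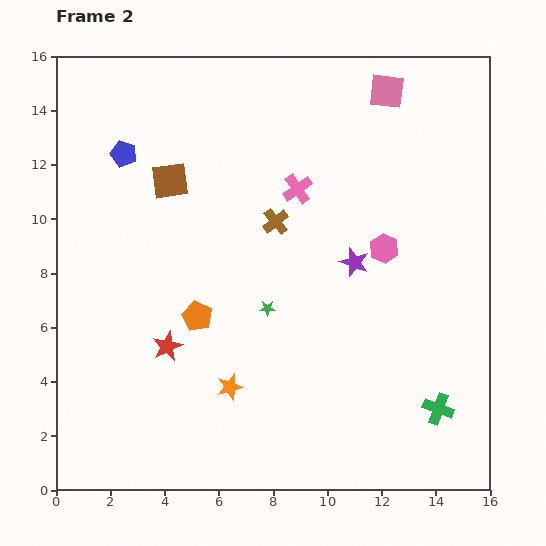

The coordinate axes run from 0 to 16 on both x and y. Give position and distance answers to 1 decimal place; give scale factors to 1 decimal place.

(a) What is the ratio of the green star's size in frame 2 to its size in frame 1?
0.6×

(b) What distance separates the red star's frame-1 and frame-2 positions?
1.3

The red star moved from (2.8, 5.5) to (4.1, 5.3), a distance of √(1.3² + 0.2²) ≈ 1.3.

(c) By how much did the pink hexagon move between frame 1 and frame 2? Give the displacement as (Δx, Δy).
(-2.2, -1.2)

The pink hexagon was at (14.3, 10.1) in frame 1 and (12.1, 8.9) in frame 2.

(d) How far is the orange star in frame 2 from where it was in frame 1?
2.9

The orange star moved from (4.4, 1.7) to (6.4, 3.8), a distance of √(2.0² + 2.1²) ≈ 2.9.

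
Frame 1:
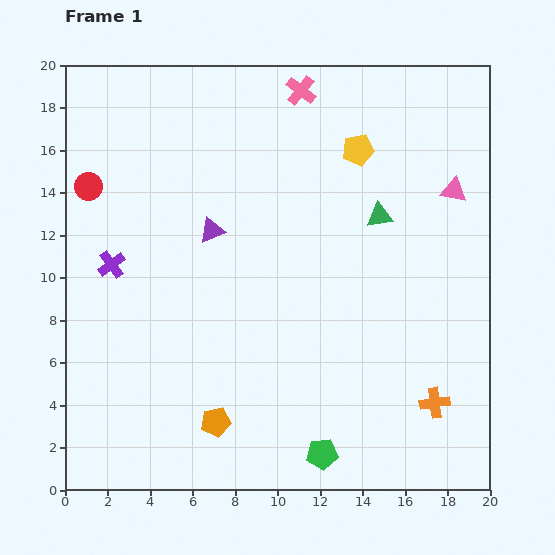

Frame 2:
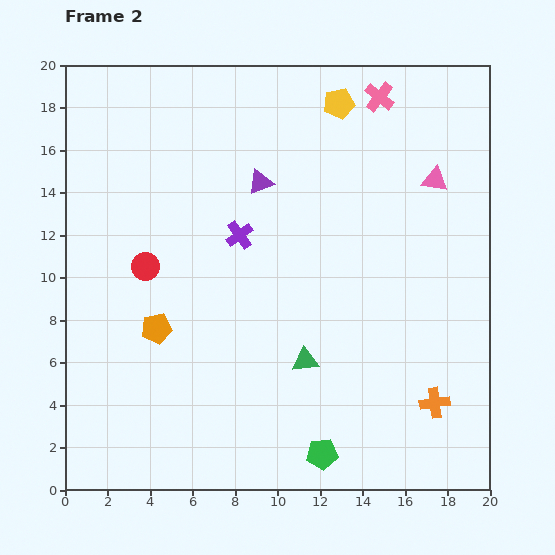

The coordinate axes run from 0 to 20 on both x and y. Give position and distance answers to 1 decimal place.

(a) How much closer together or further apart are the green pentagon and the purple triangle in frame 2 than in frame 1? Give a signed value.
+1.4

Distance in frame 1: 11.7. Distance in frame 2: 13.1.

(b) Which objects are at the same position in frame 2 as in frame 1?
the green pentagon, the orange cross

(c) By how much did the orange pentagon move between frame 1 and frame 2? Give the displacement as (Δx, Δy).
(-2.8, 4.4)

The orange pentagon was at (7.1, 3.2) in frame 1 and (4.3, 7.6) in frame 2.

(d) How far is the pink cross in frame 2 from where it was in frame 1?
3.7

The pink cross moved from (11.1, 18.8) to (14.8, 18.5), a distance of √(3.7² + 0.3²) ≈ 3.7.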